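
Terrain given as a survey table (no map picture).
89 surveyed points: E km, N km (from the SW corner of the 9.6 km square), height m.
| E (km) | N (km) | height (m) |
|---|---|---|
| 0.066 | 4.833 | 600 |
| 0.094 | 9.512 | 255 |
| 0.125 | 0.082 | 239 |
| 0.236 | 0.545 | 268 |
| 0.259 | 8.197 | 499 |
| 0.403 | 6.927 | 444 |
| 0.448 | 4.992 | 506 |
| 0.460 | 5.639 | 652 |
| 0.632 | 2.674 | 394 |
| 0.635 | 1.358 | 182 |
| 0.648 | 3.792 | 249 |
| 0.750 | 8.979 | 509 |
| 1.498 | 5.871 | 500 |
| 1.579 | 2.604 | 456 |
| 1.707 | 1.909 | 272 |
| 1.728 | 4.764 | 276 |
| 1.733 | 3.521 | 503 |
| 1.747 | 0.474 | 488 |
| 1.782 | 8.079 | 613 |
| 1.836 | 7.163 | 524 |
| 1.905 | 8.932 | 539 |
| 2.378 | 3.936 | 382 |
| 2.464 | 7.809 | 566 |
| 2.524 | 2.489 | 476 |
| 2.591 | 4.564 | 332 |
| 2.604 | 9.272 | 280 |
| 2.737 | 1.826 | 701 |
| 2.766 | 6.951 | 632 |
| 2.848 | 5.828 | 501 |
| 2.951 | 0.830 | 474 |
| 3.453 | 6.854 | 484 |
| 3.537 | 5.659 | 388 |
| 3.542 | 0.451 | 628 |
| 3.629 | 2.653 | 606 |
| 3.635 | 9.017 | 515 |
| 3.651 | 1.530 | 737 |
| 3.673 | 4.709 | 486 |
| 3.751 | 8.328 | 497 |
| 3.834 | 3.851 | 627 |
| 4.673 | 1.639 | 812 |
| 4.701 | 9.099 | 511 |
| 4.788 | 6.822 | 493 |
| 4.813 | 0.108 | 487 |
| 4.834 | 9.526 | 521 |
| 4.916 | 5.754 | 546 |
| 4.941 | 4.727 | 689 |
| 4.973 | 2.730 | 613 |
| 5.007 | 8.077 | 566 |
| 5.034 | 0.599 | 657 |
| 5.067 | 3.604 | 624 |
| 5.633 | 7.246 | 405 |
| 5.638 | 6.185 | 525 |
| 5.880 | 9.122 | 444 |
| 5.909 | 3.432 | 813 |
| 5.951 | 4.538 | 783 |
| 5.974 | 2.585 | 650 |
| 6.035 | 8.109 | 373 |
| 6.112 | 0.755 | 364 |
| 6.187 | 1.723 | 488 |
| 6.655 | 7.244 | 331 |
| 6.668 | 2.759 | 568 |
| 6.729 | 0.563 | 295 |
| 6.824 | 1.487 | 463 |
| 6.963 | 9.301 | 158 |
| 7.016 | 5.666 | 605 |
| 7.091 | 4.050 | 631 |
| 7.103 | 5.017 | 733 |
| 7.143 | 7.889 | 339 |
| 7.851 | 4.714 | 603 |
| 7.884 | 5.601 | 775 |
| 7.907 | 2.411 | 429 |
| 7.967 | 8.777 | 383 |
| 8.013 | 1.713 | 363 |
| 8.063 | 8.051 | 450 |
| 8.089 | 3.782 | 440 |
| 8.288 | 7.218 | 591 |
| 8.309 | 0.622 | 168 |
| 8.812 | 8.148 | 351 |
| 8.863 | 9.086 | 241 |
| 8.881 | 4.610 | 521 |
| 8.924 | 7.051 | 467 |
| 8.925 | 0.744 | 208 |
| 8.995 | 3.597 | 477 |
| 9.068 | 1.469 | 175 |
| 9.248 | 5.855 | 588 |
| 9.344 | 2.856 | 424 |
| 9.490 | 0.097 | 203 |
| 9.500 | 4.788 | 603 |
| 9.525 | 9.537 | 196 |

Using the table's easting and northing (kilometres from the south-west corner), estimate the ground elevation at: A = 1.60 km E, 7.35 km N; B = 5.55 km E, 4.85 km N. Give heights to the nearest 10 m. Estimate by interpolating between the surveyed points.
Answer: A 490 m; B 680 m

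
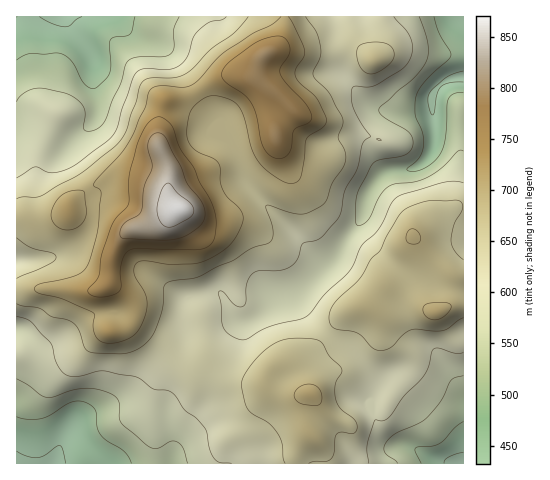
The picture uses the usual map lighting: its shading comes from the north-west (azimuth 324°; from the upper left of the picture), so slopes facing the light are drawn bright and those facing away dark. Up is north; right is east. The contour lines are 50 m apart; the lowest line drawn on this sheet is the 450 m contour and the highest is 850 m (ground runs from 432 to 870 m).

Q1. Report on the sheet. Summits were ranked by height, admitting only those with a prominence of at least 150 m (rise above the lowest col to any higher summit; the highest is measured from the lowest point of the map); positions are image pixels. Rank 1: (179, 209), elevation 870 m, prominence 438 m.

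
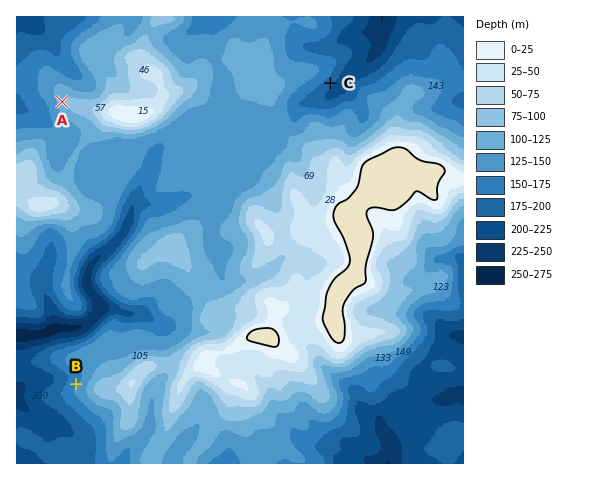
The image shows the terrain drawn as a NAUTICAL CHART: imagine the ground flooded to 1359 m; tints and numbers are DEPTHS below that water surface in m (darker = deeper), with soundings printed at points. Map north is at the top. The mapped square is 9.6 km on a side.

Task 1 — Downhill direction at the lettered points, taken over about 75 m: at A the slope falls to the W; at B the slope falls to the NW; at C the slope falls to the SE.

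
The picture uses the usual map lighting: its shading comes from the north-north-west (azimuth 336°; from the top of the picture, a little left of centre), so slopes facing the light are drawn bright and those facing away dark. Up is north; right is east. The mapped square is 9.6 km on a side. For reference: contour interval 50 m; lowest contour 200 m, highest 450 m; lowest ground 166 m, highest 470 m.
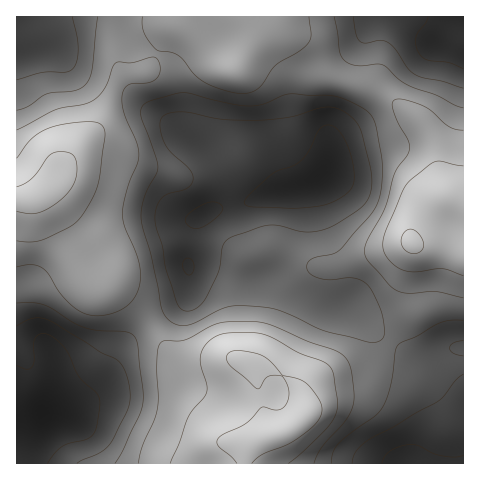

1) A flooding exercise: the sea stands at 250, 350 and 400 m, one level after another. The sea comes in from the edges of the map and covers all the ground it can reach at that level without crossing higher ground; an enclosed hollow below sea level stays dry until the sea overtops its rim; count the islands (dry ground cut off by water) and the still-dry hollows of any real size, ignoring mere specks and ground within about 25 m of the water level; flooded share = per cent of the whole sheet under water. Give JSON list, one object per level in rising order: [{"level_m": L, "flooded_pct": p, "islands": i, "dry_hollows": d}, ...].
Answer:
[{"level_m": 250, "flooded_pct": 14, "islands": 0, "dry_hollows": 1}, {"level_m": 350, "flooded_pct": 65, "islands": 0, "dry_hollows": 0}, {"level_m": 400, "flooded_pct": 84, "islands": 0, "dry_hollows": 0}]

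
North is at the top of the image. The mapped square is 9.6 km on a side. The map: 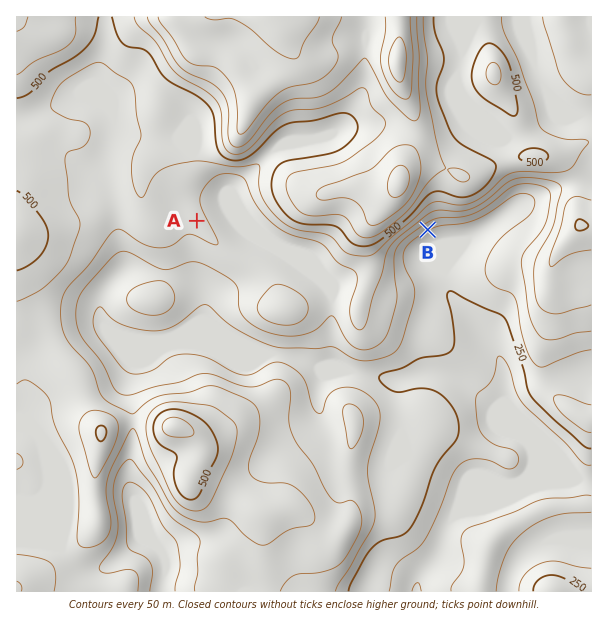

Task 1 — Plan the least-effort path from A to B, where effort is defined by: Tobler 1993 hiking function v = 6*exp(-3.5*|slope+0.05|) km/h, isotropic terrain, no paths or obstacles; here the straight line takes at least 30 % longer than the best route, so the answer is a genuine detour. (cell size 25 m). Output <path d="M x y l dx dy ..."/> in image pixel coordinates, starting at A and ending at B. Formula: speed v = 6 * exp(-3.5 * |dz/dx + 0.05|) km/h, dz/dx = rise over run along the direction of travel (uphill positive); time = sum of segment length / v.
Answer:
<path d="M197 221l57 28 57 0 30 15 33 0 6-3 18-18 27-13 3 0"/>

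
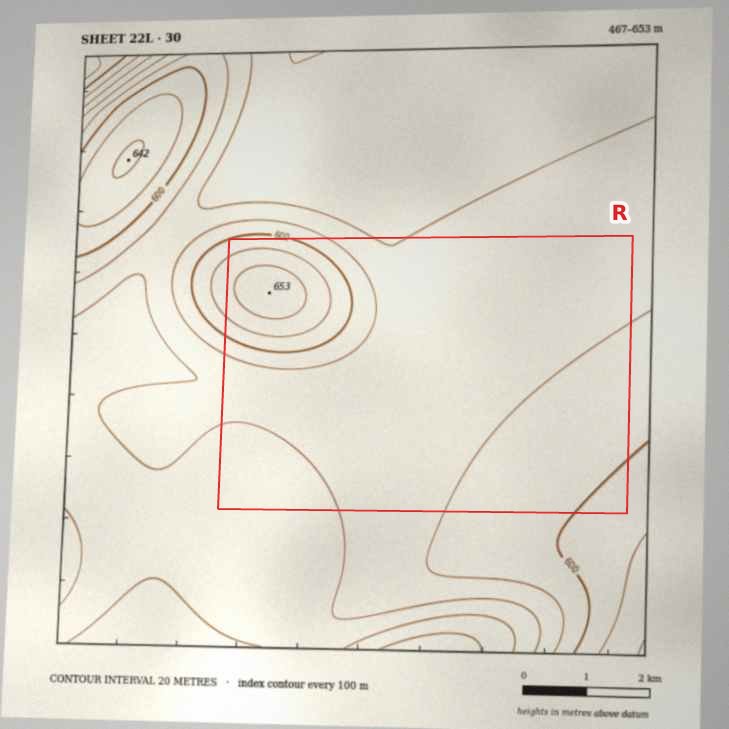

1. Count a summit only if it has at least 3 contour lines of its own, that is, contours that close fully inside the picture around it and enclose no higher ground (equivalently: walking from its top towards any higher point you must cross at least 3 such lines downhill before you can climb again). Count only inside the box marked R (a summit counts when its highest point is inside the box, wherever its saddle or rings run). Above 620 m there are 1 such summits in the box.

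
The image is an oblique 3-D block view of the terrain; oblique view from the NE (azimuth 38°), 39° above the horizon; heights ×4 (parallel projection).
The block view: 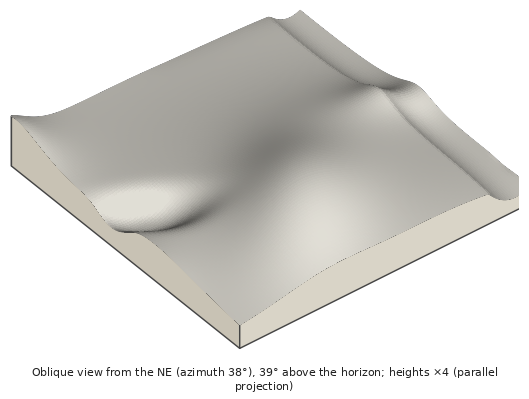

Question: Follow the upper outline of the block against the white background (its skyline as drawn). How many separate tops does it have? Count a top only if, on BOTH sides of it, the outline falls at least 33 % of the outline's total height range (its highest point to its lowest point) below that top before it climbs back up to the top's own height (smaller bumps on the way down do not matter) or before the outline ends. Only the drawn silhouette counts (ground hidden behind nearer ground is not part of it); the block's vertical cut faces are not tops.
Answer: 1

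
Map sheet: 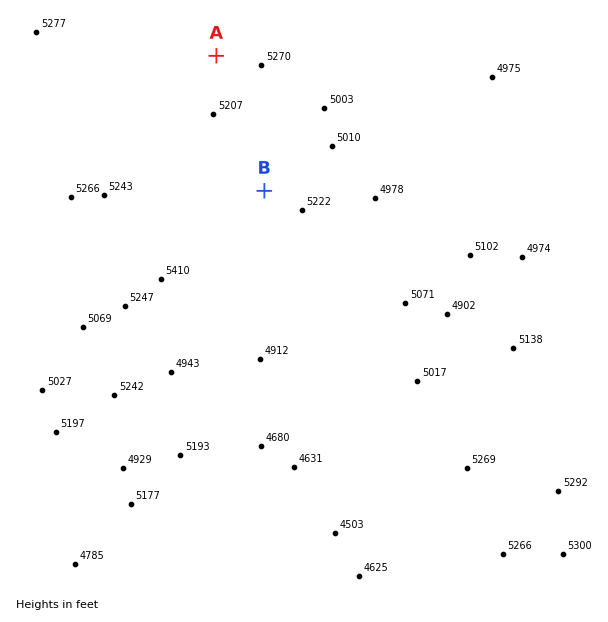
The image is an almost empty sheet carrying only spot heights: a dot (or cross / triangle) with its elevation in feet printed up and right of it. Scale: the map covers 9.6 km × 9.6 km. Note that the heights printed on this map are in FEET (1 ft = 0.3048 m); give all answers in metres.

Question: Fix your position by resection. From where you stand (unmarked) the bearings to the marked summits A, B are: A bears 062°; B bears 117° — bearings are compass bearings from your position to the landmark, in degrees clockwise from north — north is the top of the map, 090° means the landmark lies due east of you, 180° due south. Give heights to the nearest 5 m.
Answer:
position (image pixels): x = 110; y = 112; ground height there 1600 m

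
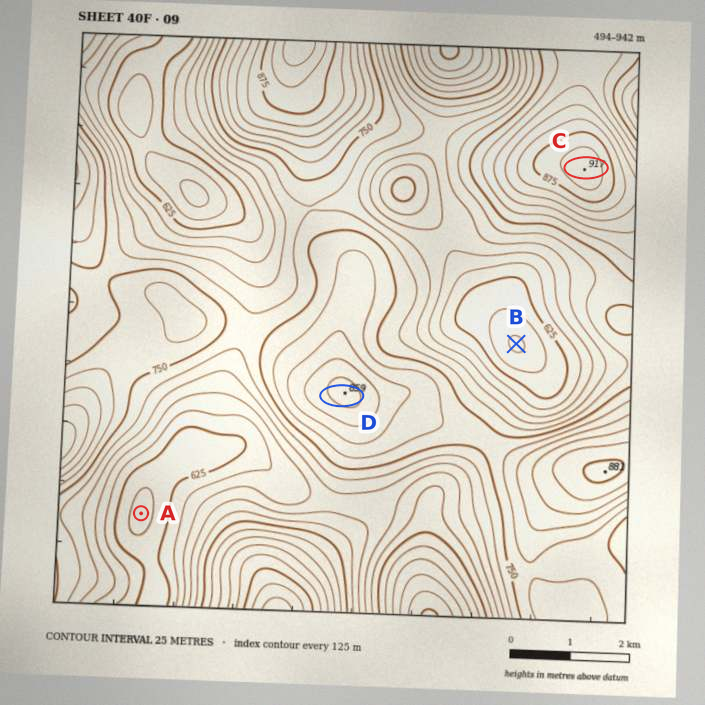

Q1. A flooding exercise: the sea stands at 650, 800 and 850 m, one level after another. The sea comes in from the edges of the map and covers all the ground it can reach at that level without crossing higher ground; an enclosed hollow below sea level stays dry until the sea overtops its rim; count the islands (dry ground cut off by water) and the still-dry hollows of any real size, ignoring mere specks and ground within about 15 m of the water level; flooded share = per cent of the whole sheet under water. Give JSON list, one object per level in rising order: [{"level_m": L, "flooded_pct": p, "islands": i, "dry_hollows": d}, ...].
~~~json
[{"level_m": 650, "flooded_pct": 15, "islands": 0, "dry_hollows": 2}, {"level_m": 800, "flooded_pct": 83, "islands": 1, "dry_hollows": 0}, {"level_m": 850, "flooded_pct": 93, "islands": 1, "dry_hollows": 0}]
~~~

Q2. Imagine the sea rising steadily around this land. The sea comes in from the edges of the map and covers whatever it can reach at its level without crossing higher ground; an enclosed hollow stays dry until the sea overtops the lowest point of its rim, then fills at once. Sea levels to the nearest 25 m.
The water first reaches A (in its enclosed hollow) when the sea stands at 625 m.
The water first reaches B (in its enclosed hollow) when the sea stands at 700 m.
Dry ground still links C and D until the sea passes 725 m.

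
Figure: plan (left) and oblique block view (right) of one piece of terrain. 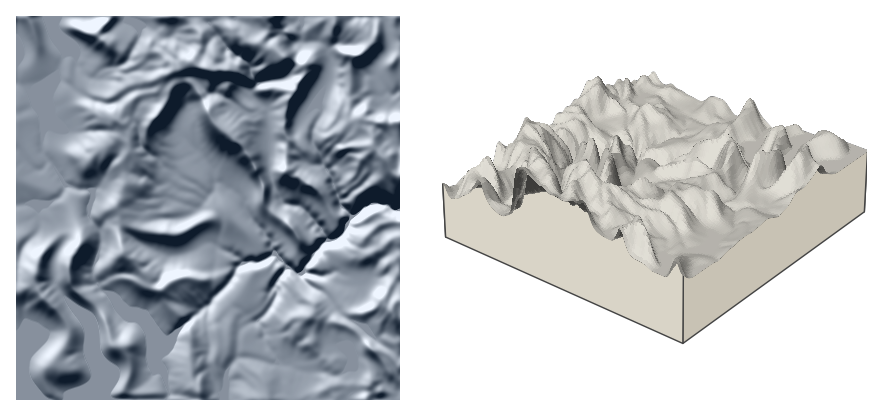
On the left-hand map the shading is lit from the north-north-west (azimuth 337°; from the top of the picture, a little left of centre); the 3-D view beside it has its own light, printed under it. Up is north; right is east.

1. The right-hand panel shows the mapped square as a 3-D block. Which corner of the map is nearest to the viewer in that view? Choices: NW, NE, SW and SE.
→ NW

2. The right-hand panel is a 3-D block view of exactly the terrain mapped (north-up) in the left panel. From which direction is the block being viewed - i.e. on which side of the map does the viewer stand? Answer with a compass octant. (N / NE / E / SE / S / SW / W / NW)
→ NW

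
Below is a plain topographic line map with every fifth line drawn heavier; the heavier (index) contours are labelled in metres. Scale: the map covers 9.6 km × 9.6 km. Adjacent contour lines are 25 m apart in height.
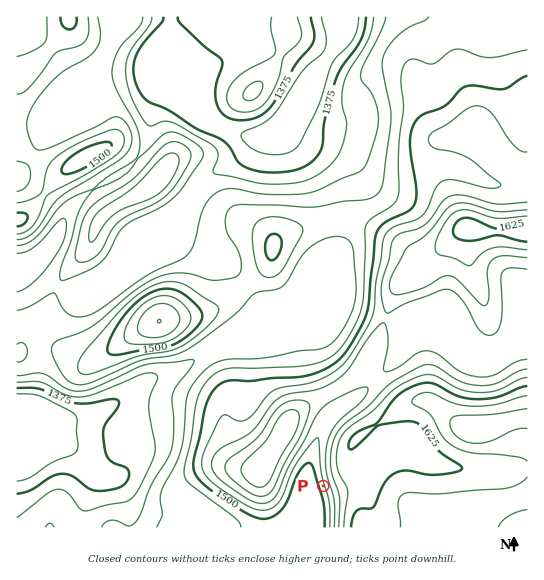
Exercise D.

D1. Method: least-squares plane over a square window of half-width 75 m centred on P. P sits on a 14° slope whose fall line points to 252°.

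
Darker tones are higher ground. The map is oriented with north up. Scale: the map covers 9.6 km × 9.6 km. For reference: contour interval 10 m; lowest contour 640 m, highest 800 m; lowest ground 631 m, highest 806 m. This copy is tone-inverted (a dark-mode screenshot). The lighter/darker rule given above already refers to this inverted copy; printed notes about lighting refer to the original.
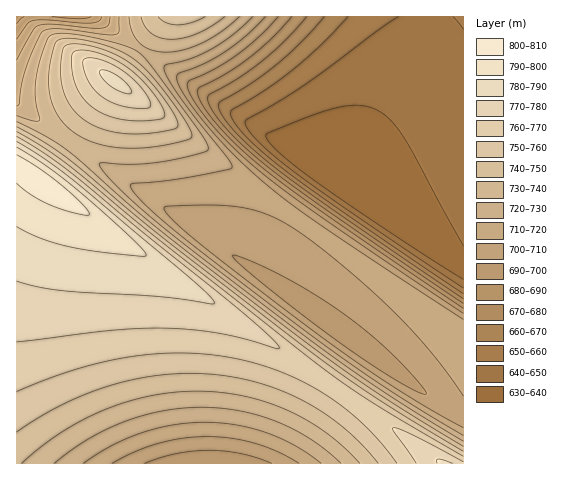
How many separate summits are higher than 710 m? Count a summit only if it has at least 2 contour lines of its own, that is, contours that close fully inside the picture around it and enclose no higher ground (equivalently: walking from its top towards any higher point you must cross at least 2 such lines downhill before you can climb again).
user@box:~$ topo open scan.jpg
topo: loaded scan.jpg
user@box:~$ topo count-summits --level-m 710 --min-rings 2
1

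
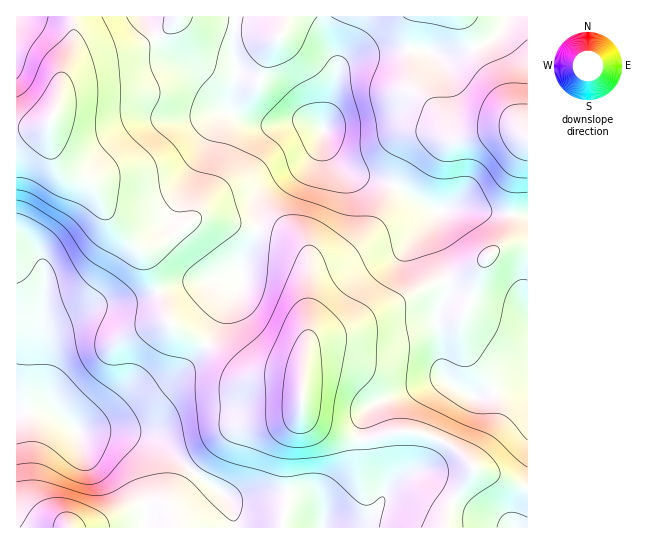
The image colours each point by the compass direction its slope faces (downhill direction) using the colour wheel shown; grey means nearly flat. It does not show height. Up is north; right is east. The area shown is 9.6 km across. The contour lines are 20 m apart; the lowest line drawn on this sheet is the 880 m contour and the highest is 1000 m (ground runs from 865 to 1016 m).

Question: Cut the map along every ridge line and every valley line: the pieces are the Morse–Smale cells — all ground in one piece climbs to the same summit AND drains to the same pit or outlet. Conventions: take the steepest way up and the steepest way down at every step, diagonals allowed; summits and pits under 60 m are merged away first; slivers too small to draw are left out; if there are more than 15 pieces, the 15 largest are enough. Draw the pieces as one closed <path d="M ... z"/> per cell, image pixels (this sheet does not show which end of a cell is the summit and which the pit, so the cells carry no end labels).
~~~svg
<path d="M323 131l-3 12-9 15-14 11-26 14-11 11-3 8 0 27-4 13-12 23 0 18-16 22-18 38 38 29 36 3 17 4 5 6 0 28 10 10 18 9 22 7 17 0 21-7 31 1 28 12 8 6 16 17 53 20 1-273-35-2-26-5-14 0-8 3-12-2-39-24-36-9-13-7-16-16z"/><path d="M207 344l-10 13-30 27-44 31-18 9-27 7-19-16-10-6-32 3-1 115 512 0-1-39-53-20-16-17-8-6-28-12-31-1-21 7-17 0-22-7-18-9-10-10 0-28-5-6-17-4-36-3z"/><path d="M145 16l-72 1 0 26-12 36-4 26-8 18 0 18 8 22 12 10 20 8 6 6 14 30 35 37 25 69 8 6 30 14 18-38 16-22 0-18 12-23 4-13 0-27 3-8 11-11 35-20 11-14 7-19-17-9-18 0-20 4-14-1-26-12-16-26-12-13-27-14-13-13z"/><path d="M73 16l-57 1 0 394 33-2 10 6 19 16 5 0 34-12 45-31 25-21 20-24-30-14-8-6-25-69-35-37-14-30-6-6-24-10-8-8-4-8-4-14 0-18 8-18 4-26 11-29z"/><path d="M527 16l-202 0 2 19 10 31-1 16-12 41 0 15 8 19 17 15 45 13 31 20 12 6 30-3 26 5 34 2z"/><path d="M323 16l-177 0-1 2 16 28 13 13 27 14 12 13 16 26 26 12 14 1 20-4 18 0 16 8 14-55 0-8-10-31z"/>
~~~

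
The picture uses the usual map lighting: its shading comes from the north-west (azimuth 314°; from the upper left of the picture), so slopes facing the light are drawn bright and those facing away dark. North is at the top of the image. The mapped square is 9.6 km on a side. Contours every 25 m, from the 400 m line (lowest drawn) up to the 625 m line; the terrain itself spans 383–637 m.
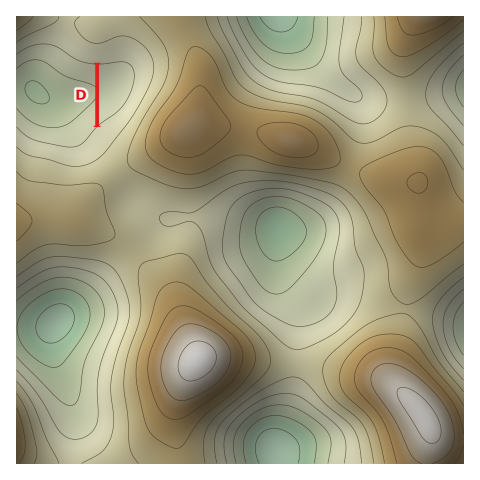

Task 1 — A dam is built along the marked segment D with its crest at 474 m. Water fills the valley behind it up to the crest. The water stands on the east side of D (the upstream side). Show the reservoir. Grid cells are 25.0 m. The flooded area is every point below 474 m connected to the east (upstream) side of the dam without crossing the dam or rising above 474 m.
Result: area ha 70.8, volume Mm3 6.78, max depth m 23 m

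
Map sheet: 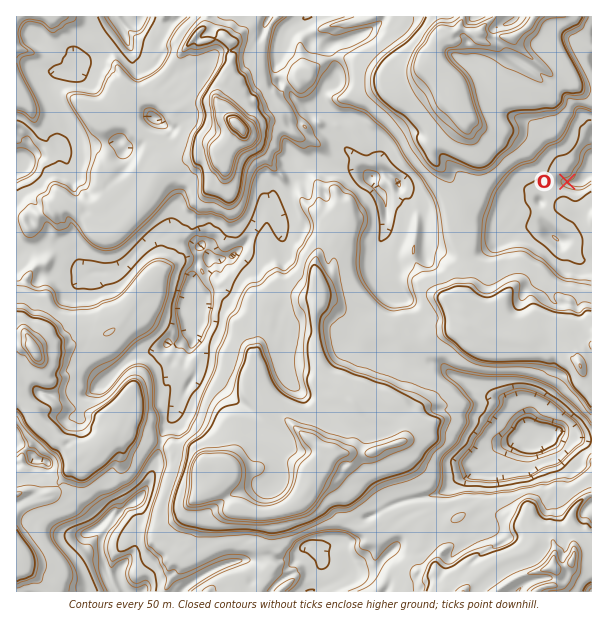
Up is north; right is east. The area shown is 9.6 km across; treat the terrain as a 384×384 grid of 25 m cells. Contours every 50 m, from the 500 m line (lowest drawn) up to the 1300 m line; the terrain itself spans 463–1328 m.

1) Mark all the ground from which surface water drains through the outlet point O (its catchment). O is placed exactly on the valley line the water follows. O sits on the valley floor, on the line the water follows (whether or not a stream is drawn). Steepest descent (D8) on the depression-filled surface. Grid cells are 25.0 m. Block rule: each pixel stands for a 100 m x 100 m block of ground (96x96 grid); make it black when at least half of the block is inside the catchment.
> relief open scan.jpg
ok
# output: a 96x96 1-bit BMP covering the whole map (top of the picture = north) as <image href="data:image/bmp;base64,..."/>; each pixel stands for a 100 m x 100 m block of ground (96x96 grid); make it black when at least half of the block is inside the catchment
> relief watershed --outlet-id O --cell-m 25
<image width="96" height="96" href="data:image/bmp;base64,Qk2+BAAAAAAAAD4AAAAoAAAAYAAAAGAAAAABAAEAAAAAAIAEAAATCwAAEwsAAAIAAAAAAAAA////AAAAAAAAAAAAAAAAAAAAAAAAAAAAAAAAAAAAAAAAAAAAAAAAAAAAAAAAAAAAAAAAAAAAAAAAAAAAAAAAAAAAAAAAAAAAAAAAAAAAAAAAAAAAAAAAAAAAAAAAAAAAAAAAAAAAAAAAAAAAAAAAAAAAAAAAAAAAAAAAAAAAAAAAAAAAAAAAAAAAAAAAAAAAAAAAAAAAAAAAAAAAAAAAAAAAAAAAAAAAAAAAAAAAAAAAAAAAAAAAAAAAAAAAAAAAAAAAAAAAAAAAAAAAAAAAAAAAAAAAAAAAAAAAAAAAAAAAAAAAAAAAAAAAAAAAAAAAAAAAAAAAAAAAAAAAAAAAAAAAAAAAAAAAAAAAAAAAAAAAAAAAAAAAAAAAAAAAAAAAAAAAAAAAAAAAAAAAAAAAAAAAAAAAAAAAAAAAAAAAAAAAAAAAAAAAAAAAAAAAAAAAAAAAAAAAAAAAAAAAAAAAAAAAAAAAAAAAAAAAAAAAAAAAAAAAAAAAAAAAAAAAAAAAAAAAAAAAAAAAAAAAAAAAAAAAAAAAAAAAAAAAAAAAAAAAAAAAAAAAAAAAAAAAAAAAAAAAAAAAAAAAAAAAAAAAAAAAAAAAAAAAAAAAAAAAAAAAAAAAAAAAAAAAAAAAAAAAAAAAAAAAAAYAAAAAAAAAAAAAAAYAAAAAAAAAAAAAAAcAAAAAAAAAAAAB/A8AAAAAAAAAAAAH//8AAAAAAAAAAAAf//8AAAAAAAAAAAAf//8AAAAAAAAAAAAf//8AAAAAAAAAAAA///8AAAAAAAAAAAA///8AAAAAAAAAAAA///8AAAAAAAAAAAAf//8AAAAAAAAAAAAf//8AAAAAAAAAAAAf//8AAAAAAAAAAAAf//8AAAAAAAAAAAAf//8AAAAAAAAAAAAf//8AAAAAAAAAAAAf//8AAAAAAAAAAAAf//8AAAAAAAAAAAAP//8AAAAAAAAAAAAP//8AAAAAAAAAAAAf//8AAAAAAAAAAAAf//8AAAAAAAAAAAAf//8AAAAAAAAAAAA///8AAAAAAAAAAAA//+AAAAAAAAAAAAA//8AAAAAAAAAAAAA//4AAAAAAAAAAAAB//4AAAAAAAAAAAAB///AAAAAAAAAAAAD///AAAAAAAAAAAAH//+AAAAAAAAAAAAP//8AAAAAAAAAAAAP//4AAAAAAAAAAAAf//wAAAAAAAAAAAAf//gAAAAAAAAAAAAP/+AAAAAAAAAAAAAH/4AAAAAAAAAAAAAD4AAAAAAAAAAAAAABwAAAAAAAAAAAAAAAgAAAAAAAAAAAAAAAgAAAAAAAAAAAAAAAAAAAAAAAAAAAAAAAAAAAAAAAAAAAAAAAAAAAAAAAAAAAAAAAAAAAAAAAAAAAAAAAAAAAAAAAAAAAAAAAAAAAAAAAAAAAAAAAAAAAAAAAAAAAAAAAAAAAAAAAAAAAAAAAAAAAAAAAAAAAAAAAAAAAAAAAAAAAAAAAAAAAAAAAAAAAAAAAAAAAAAAAAAAAAAAAAAAAAAAAAAAAAAAAAAAAAAAAAAAAAAAAAAAA="/>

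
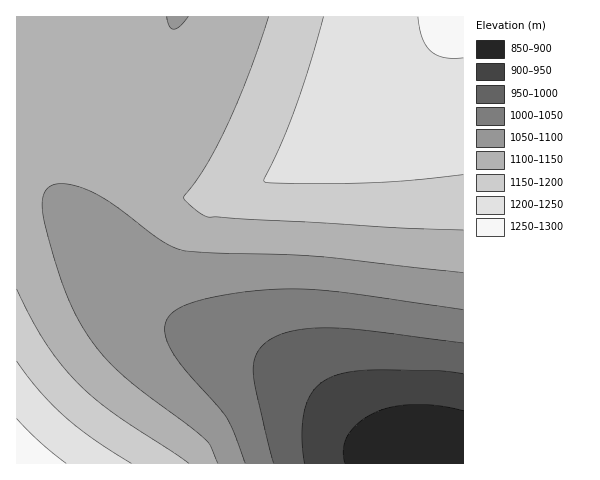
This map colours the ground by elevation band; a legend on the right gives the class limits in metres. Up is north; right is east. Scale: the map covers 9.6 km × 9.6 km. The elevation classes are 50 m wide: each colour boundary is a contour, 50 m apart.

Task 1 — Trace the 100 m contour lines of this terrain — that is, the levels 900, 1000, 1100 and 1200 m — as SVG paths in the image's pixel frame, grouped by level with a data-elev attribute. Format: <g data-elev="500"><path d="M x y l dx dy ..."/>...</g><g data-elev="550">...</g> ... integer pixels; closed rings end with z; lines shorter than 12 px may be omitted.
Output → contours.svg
<g data-elev="900"><path d="M345 463l-2-15 5-13 12-13 16-10 17-5 23-3 24 2 23 5"/></g><g data-elev="1000"><path d="M274 463l-17-70-4-22 1-9 3-9 5-7 8-6 10-6 14-3 36-3 38 3 95 12"/></g><g data-elev="1100"><path d="M218 463l-7-17-4-5-87-68-19-20-18-25-11-20-9-22-18-62-3-14 0-10 3-8 4-5 7-3 10 0 11 2 14 6 25 14 46 35 12 6 11 4 131 5 147 17"/><path d="M188 17l-8 9-6 3-5-3-2-9"/></g><g data-elev="1200"><path d="M131 463l-37-24-30-23-25-26-22-29"/><path d="M323 17l-13 46-14 43-13 34-19 41 5 2 22 0 74 0 46-3 52-5"/></g>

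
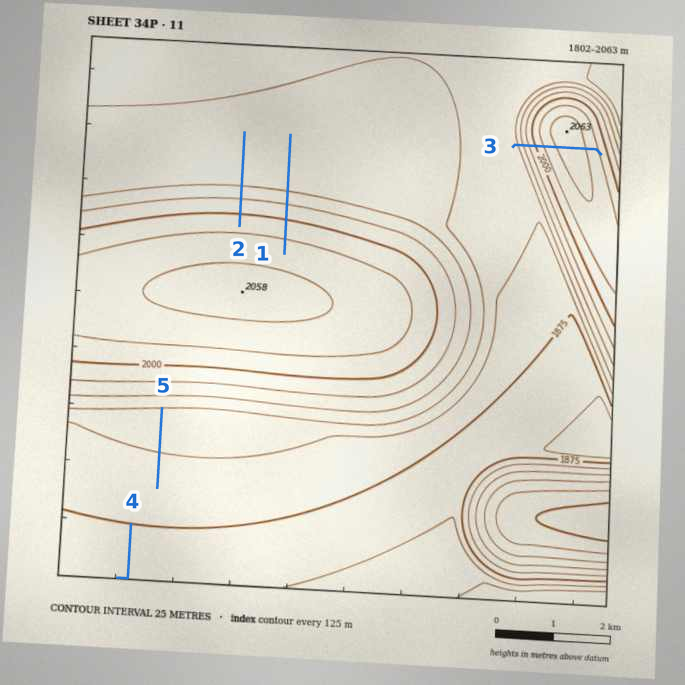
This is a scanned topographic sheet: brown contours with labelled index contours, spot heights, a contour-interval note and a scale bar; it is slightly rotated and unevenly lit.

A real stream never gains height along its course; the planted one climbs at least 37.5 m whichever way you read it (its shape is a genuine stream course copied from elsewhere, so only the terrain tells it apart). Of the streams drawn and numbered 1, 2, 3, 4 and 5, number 3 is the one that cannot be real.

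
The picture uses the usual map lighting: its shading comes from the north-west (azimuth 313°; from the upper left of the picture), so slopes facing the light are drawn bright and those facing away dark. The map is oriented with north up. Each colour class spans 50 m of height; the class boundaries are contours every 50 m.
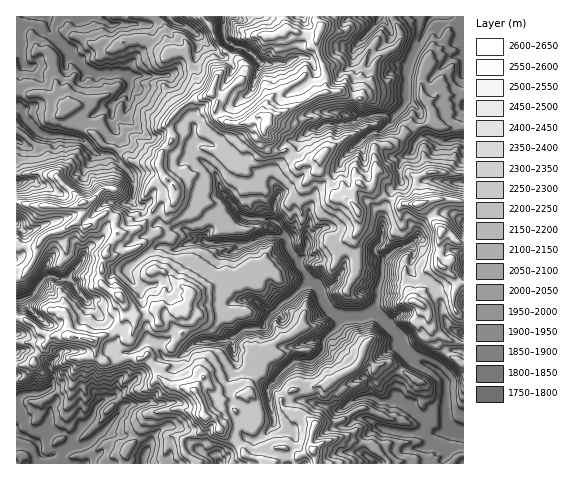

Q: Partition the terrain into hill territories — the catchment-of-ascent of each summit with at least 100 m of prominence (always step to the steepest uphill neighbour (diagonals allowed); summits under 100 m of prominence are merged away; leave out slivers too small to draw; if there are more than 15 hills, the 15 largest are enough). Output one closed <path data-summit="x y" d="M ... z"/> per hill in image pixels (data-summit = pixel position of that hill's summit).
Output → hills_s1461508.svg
<path data-summit="267 124" d="M463 16l-446 0-1 124 12 7 11-14 11 3 17 0 15 4 16 15 14 1 21 23 2 8-2 10 1 6 6 3 6 8 12 9-5 5-3 7 11 12 17 2 9-5 14-3 29 1 10 3-7 7 0 10-3 10 1 18 9 10-10 3-3 4 0 22 6 8 0 11 5 15 18 11 13 12-1 10 3 10 17-5 20 0 27 9 12-4 9 12 11 0 12 8-13 11-2 7 1 10 11 10 87 0 1-111-12-3-5 1-13 17-22-10-11-11-2-11-26-24 5-15-1-6-16 0-24-10-8 7-9 3-5-7 5-13-2-12-3-1-13 0 6-13-2-6-9-3-10 4-6-13-7-6 1-20 3-5 0-4-6-12 0-7 25-22 5-14 7-7 9-1 7-5 28-2 7-4 17-4 18 1 8-9 3-6 8 5 6 6 7 25 13 5 23-1z"/><path data-summit="83 202" d="M41 133l-3 0-10 14-12-6 0 209 17 1 16 14 10-10-16-15-7 0 6-3 3-14-22-23 12-8 11-16 23 2 5 6 4 8 40 43 0 5-5 7 4 6 15-1 14-10 6 0 5 4 8 12 13 0 18-15 10-3 12 2 12-4-3-9 1-7-2-11 4-8 10-4-9-9-1-18 3-10 0-10 7-7-10-3-29-1-14 3-9 5-9 0-10-3-9-11 3-7 5-5-12-9-6-8-6-3-1-6 2-10-2-8-21-23-16-2-16-16-30-2z"/><path data-summit="358 211" d="M406 100l-17 24-8 8-10 1-17 14-10 10-11 19-17 14-7 20 1 13-4 9 2 13-5 12 12 1 4 4 1 9-5 13 5 7 9-3 8-7 24 10 17 0 4-17 0-16-8-8 7-9 1-24 4-11 6-14 9-9 0-22 12-9 4-12 10-4-7-25-6-6z"/><path data-summit="204 417" d="M232 337l-14 5-12-2-10 3-18 15-13 0-8-12-5-4-6 0-15 10-3 19-10 11-2 11-3 4 9 10-17 23 11 5 20 1 8 8 3 6 11-19 7-4 11 0 9 5 4 9 6 7 9 6 12 2 4 8 15-27 7-4-2-8-9-13 0-6 4-3-5-11 0-11 7-13z"/><path data-summit="91 341" d="M54 276l-8 0-12 17-11 6 7 10 15 14-3 14-6 3 7 0 16 14-9 10 3 8 0 9-3 7 6 5 1 7-7 10-1 11-9 19 12-8 12 0 9 6 19-20 3-11 7-6 10-3 4-5 2-11 10-11 2-8 0-11-13 1-4-4 5-14-40-43-4-8-5-6-12 0z"/><path data-summit="313 451" d="M308 401l-20 0-17 5 3 19-6 7-11 8-11-2-3-4-6 1-17 28 155 0-10-9-1-10 2-7 12-11-11-8-11 0-9-12-12 4z"/><path data-summit="418 203" d="M430 136l-7 0-4 2-6 14-13 12 1 19-9 9-5 10-5 15-1 24-7 9 9 9 12-10 9-2 13-8 3-11 12-12 19-3 13 9 0-82-24 1z"/><path data-summit="413 301" d="M411 244l-16 5-13 10 0 15-9 38 26 24 2 11 11 11 23 10 12-17 17 0 0-17-12-5-6-7-4-18-7-11 1-8-9-5-7 1-7-8-1-13 2-11z"/><path data-summit="322 154" d="M383 114l-23 4-7 4-13 2-15 0-7 5-9 1-7 7-5 14-25 22 0 7 6 12 0 4-3 5-1 20 7 6 6 13 10-4 9 2 4-15-1-13 7-20 17-14 11-19 10-10 17-14 10-1 9-9 4-7z"/><path data-summit="441 231" d="M451 213l-12 0-11 5-8 10-3 10-5 5 2 6-2 22 6 9 9 0 9 5-1 8 7 11 2 8 5-4 15-6 0-79z"/>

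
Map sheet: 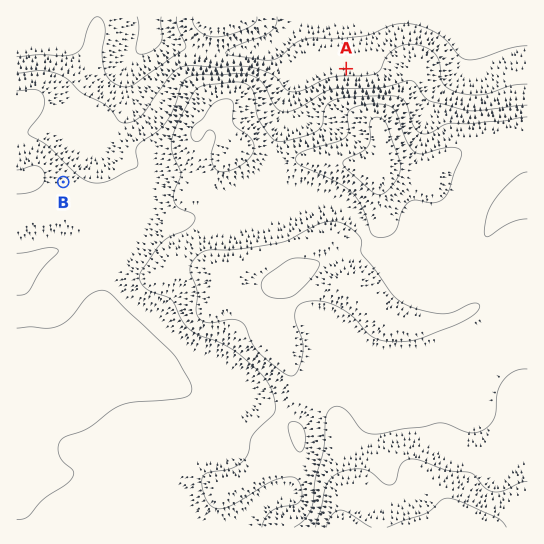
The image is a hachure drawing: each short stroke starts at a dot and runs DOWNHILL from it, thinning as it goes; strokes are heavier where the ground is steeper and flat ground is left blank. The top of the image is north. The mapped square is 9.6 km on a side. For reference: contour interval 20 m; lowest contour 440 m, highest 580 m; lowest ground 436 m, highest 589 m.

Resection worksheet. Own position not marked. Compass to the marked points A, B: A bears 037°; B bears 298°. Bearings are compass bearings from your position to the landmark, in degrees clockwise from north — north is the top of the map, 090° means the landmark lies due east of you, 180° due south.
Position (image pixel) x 204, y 257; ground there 545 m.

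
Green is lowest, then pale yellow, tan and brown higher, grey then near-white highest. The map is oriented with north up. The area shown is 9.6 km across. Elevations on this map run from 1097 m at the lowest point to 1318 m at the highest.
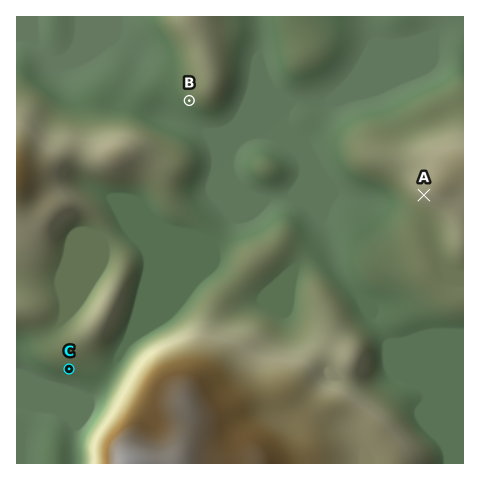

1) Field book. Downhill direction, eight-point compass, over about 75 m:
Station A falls SW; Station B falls SW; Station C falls S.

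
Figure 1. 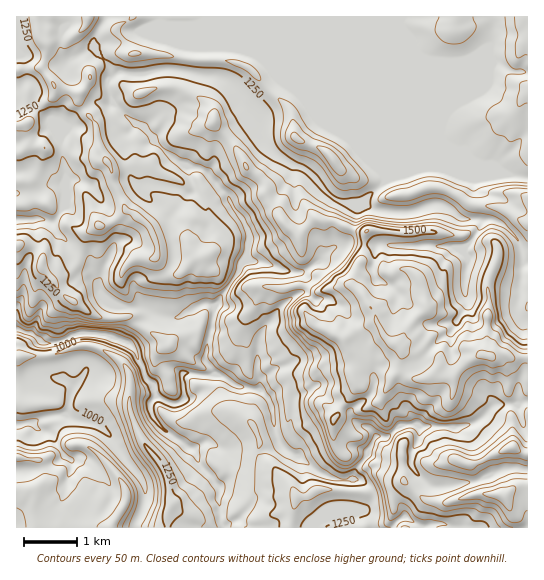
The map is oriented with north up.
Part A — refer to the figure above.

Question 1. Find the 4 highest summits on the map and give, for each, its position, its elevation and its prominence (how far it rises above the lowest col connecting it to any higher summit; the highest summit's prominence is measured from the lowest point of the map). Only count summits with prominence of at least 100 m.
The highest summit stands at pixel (513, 447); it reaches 1740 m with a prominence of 854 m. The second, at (503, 495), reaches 1736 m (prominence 151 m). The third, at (485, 355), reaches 1712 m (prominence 182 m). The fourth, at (333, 159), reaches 1443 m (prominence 187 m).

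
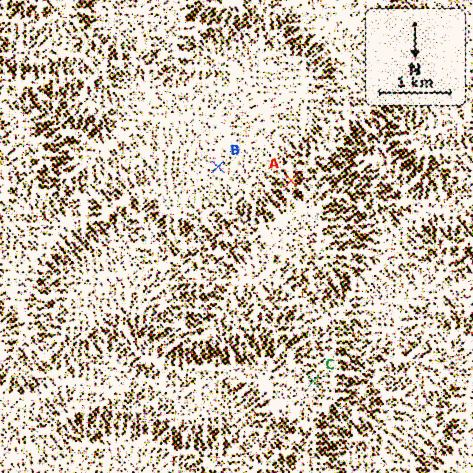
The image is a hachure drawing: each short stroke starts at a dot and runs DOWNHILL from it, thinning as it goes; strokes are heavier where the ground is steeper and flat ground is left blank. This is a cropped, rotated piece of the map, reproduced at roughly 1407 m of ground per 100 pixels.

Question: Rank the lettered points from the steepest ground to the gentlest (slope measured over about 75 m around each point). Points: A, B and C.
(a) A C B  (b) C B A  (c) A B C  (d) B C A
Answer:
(a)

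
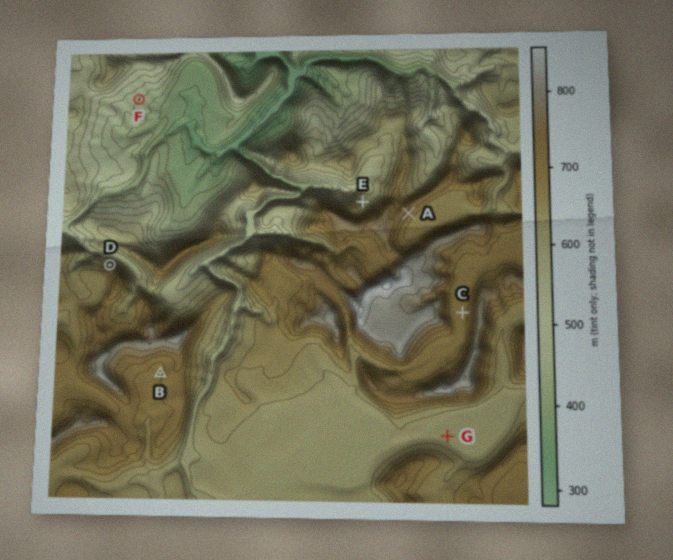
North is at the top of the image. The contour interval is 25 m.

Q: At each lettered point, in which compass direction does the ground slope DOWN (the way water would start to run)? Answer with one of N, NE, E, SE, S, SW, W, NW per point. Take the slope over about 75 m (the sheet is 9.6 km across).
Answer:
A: SE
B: W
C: W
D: N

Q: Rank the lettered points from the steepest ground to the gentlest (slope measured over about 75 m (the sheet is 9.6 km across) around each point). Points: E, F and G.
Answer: E F G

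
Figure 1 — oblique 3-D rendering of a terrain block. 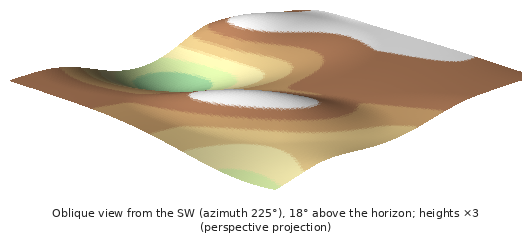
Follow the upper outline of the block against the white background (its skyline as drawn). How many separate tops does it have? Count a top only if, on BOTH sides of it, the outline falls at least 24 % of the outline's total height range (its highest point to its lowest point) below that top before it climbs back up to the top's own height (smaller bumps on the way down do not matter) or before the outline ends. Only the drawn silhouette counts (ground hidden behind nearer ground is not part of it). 1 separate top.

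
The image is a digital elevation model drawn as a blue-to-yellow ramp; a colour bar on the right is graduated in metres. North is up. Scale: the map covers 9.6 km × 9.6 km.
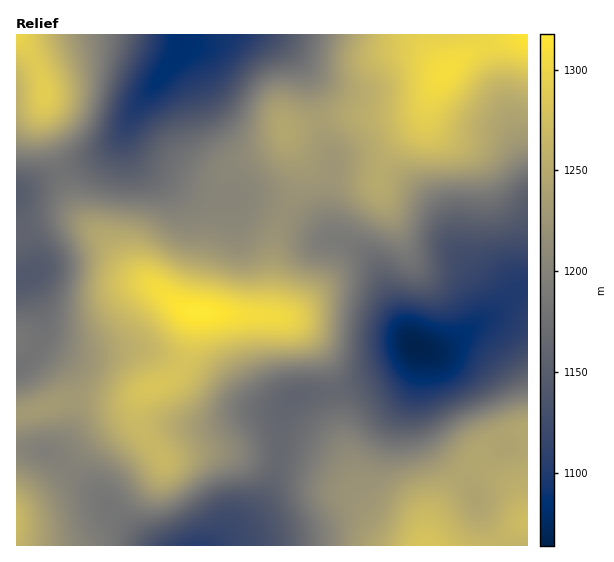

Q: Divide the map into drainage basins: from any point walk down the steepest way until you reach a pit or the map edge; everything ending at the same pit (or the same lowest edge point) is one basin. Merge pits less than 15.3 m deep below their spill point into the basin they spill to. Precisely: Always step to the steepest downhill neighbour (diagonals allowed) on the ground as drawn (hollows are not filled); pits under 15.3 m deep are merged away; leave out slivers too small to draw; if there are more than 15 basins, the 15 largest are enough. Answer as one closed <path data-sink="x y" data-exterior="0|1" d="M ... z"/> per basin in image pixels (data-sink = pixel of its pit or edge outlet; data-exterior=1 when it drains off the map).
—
<path data-sink="415 347" data-exterior="0" d="M527 34l-90 0 0 13 11 22-13 18-7 13-9 9-18 5-66 3-49 12 2 11 11 25 0 15-22 51-4 14-2 56-3 12-2 2-28 0-43-2-7 38-8 18-13 12-37 18-61 0-31 11-21 4-1 94 37-25 37-40 33-21 9-9 9-18-4 12 2 16 6 13 20 23 42-8 83 4 24 8 23 14 38 37 38 19 9 13 105 0z"/><path data-sink="182 44" data-exterior="0" d="M435 34l-419 1 13 17 12 24 4 16-2 19 2 21 24 65 12 22 31 29 8 12 15 15 23 14 21 17 18 7 69 2 3-4 2-10 2-56 4-14 22-51-2-20-12-31 50-12 66-3 18-5 9-9 7-13 13-18-9-18z"/><path data-sink="197 545" data-exterior="1" d="M139 397l-7 16-9 9-33 21-37 40-37 26 1 37 404-1-2-6-6-6-38-19-38-37-30-16-26-7-40 0-18-3-26 2-28 6-7-1-19-26-4-9-2-16z"/><path data-sink="27 276" data-exterior="0" d="M17 35l-1 305 22 14 19 18 8 13 2 12-2 4 61 0 41-20 13-12 8-18 5-34 3-5-17-6-21-17-23-14-15-15-8-12-35-35-10-22-22-59-2-15 2-25-4-16-12-24z"/>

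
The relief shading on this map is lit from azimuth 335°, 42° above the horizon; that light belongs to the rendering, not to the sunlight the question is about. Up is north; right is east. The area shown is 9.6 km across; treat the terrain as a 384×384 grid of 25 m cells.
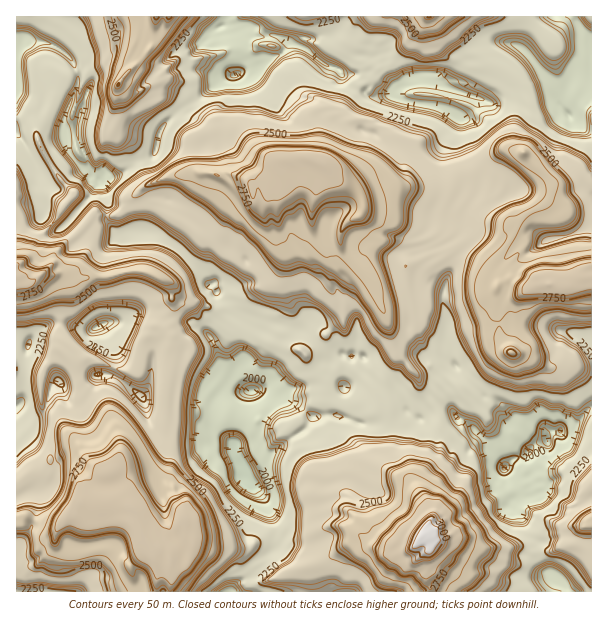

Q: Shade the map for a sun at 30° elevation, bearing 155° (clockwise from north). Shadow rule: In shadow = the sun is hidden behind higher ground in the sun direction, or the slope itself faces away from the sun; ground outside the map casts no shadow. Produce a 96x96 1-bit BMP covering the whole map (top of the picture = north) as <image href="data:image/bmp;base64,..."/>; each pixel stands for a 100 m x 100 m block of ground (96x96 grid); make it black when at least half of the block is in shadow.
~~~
<image width="96" height="96" href="data:image/bmp;base64,Qk2+BAAAAAAAAD4AAAAoAAAAYAAAAGAAAAABAAEAAAAAAIAEAAATCwAAEwsAAAIAAAAAAAAA////AAAAAAAAAAAAAAAAAAAAAAAAAAAAAAAAAAAAAAAAAAAAAGAAAAAAAAAAAAAAAHAAAAAAAAAAAAAAAHwAAAAAAAAAAAAAAH4AAAAAAAAAAAAAAD4AAAAAAAAgAAAAAA8ACEAAAMAgAAAAAAYEGMABIMAAAAAAAAMEHOAA4EAEAAAAAAMADmAAwAAEAAAAAHMOD3JhfEwGAAAAAfMOB/hA/G7fAABAA/sE8/wA/v//AADgDzgD//iAD/ffgABwDdgD/vOAB/4fgAB6F9AAHv9gB/wfwAA1D4AABH7AAfwPwAAPCAYAADiAAOwP4AAewAYAAgIwQA4H4AAVgAcAA4YwYE+D8ADBABeAB/hgAGfjPgHAABv4A/CABHrwHwGAABv/AeIABPz4D4AAAAn/uP4AAfx4A8AAAAAP//wAAPwbAIAAAAAD//AAAH4b8AAAAGAAfAAAAAYL+AAAAHAAAAAAAAYD/CAAAH4AAAAAAAOFHkYAAD8AAAAAAAAGD8YAAD8AAAAAAAAHj4YAA4AAAAAAAAAHhwIAA4MAAAAAAAABh4AAAAAAAAAAAAAwDwAAAAAAAAAAAAAwBgAAAAAAAAAAAAAwAAAAAAAAAAAAAAA4AcAAAAAAAAAAAAA4B+AAAAAAAAAAAAAYHGAAAAAAAAAAYAQcODAAAAAAAAAAYBgMIDAAAAAAAAAAADgMDzgIAAAAAAAAAAAMB7gAAAAAAAAAAAAAABgAAAAAAAAAAAAAABwAAAAAAAAAAAAAAAAAAAAAAAAAAAAAAAAAAAAAAAAAAAAAAAACQAAAAAAAAAAAAAAAAAAAAAAAMAAAAAAAAAAAAACwOAAAAAAAAAAAAAAwOAA4AwDAAAAAAAAwHAA8D/+AAAAAAAAwH/i8f/8gAAAAAAA4D//A8/7gAAAAAAAYB/+e4f/AAAAAAAAcA/7/Af+AAAAAAAAeA///gf4AAAAAAAAPAP//wCAAAAAAAAAHAA494AAAAAAEAAADAAAe8AAAAAACAAABgAAOcYAAAAAAAAABwAAGP4AAAAAAAAAB+AAHH4AAAAAAAAAB/AADn8AAAAAAAAAA/gAD/+AAAAAAAAAAHAAA3/YAAAAAAAAAAAAA5/+ABAAAAAAAAAAAA//ADwAAAYAAACAAAD//zwAAAgAAAEAAgA///4AGDAPAAIYAAA///cA8eAP4ATwAAAf////78AH9gngABAPwH///4AB//f8ABAHwB//+AHgf/z8AFAD+B//4APD//n8APAA/A//gB+H//HwAPgAfg/+Afx//8AGA3gAH//4A/f4P4AHAXgAD//+D5/gHgADAXgAB//+/B4APAADACwAB/4P8AHgAAADAD4AB/4DwAAAAAABAB8AA/8APAAAAAABAB8AgH+AeAAAAAABAB6AAAPAQAAAAAABAB4BAAHhgAAAAAADhBYBHAH+AAAAAEAD+AMAHgA8AAAAAYAB8AMACAPYAAAAAQAAgAEAAAOAAAAAAAAAAAAAAAAAAAAAAAAAAAAAAAAAAAAAAAEAAAAAAAAAAAAAAAAA="/>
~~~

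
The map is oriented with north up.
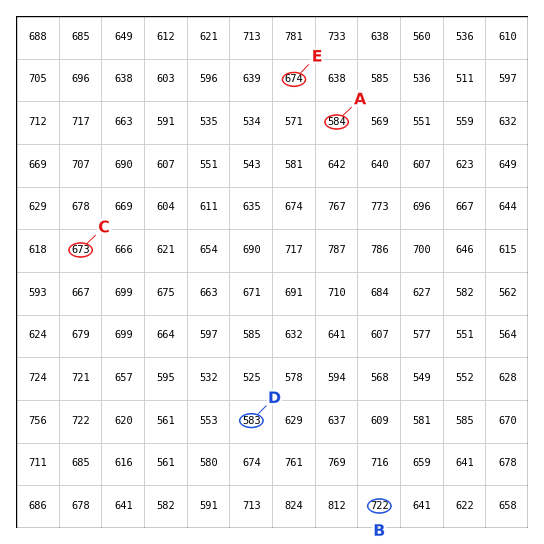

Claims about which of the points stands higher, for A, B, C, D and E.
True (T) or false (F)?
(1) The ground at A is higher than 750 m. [F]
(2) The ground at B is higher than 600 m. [T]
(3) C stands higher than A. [T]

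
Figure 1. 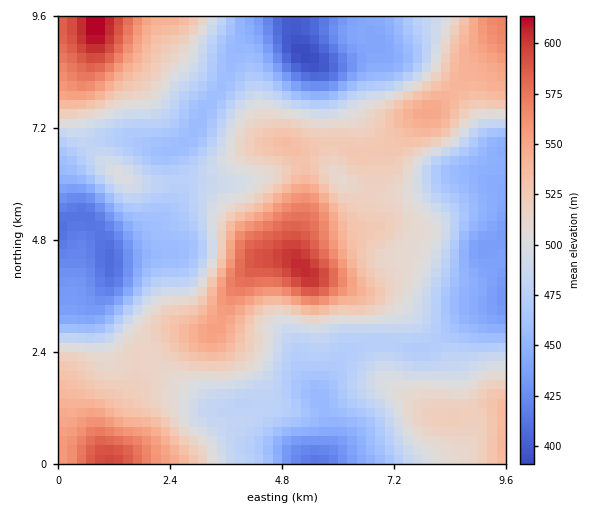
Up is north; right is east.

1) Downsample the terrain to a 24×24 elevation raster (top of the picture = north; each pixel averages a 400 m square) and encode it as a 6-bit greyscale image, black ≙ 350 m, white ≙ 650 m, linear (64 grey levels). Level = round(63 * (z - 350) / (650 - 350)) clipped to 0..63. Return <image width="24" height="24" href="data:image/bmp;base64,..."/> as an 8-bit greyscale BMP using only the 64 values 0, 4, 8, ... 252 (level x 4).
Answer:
<image width="24" height="24" href="data:image/bmp;base64,Qk12BgAAAAAAADYEAAAoAAAAGAAAABgAAAABAAgAAAAAAEACAAATCwAAEwsAAAABAAAAAAAAAAAAAAEBAQACAgIAAwMDAAQEBAAFBQUABgYGAAcHBwAICAgACQkJAAoKCgALCwsADAwMAA0NDQAODg4ADw8PABAQEAAREREAEhISABMTEwAUFBQAFRUVABYWFgAXFxcAGBgYABkZGQAaGhoAGxsbABwcHAAdHR0AHh4eAB8fHwAgICAAISEhACIiIgAjIyMAJCQkACUlJQAmJiYAJycnACgoKAApKSkAKioqACsrKwAsLCwALS0tAC4uLgAvLy8AMDAwADExMQAyMjIAMzMzADQ0NAA1NTUANjY2ADc3NwA4ODgAOTk5ADo6OgA7OzsAPDw8AD09PQA+Pj4APz8/AEBAQABBQUEAQkJCAENDQwBEREQARUVFAEZGRgBHR0cASEhIAElJSQBKSkoAS0tLAExMTABNTU0ATk5OAE9PTwBQUFAAUVFRAFJSUgBTU1MAVFRUAFVVVQBWVlYAV1dXAFhYWABZWVkAWlpaAFtbWwBcXFwAXV1dAF5eXgBfX18AYGBgAGFhYQBiYmIAY2NjAGRkZABlZWUAZmZmAGdnZwBoaGgAaWlpAGpqagBra2sAbGxsAG1tbQBubm4Ab29vAHBwcABxcXEAcnJyAHNzcwB0dHQAdXV1AHZ2dgB3d3cAeHh4AHl5eQB6enoAe3t7AHx8fAB9fX0Afn5+AH9/fwCAgIAAgYGBAIKCggCDg4MAhISEAIWFhQCGhoYAh4eHAIiIiACJiYkAioqKAIuLiwCMjIwAjY2NAI6OjgCPj48AkJCQAJGRkQCSkpIAk5OTAJSUlACVlZUAlpaWAJeXlwCYmJgAmZmZAJqamgCbm5sAnJycAJ2dnQCenp4An5+fAKCgoAChoaEAoqKiAKOjowCkpKQApaWlAKampgCnp6cAqKioAKmpqQCqqqoAq6urAKysrACtra0Arq6uAK+vrwCwsLAAsbGxALKysgCzs7MAtLS0ALW1tQC2trYAt7e3ALi4uAC5ubkAurq6ALu7uwC8vLwAvb29AL6+vgC/v78AwMDAAMHBwQDCwsIAw8PDAMTExADFxcUAxsbGAMfHxwDIyMgAycnJAMrKygDLy8sAzMzMAM3NzQDOzs4Az8/PANDQ0ADR0dEA0tLSANPT0wDU1NQA1dXVANbW1gDX19cA2NjYANnZ2QDa2toA29vbANzc3ADd3d0A3t7eAN/f3wDg4OAA4eHhAOLi4gDj4+MA5OTkAOXl5QDm5uYA5+fnAOjo6ADp6ekA6urqAOvr6wDs7OwA7e3tAO7u7gDv7+8A8PDwAPHx8QDy8vIA8/PzAPT09AD19fUA9vb2APf39wD4+PgA+fn5APr6+gD7+/sA/Pz8AP39/QD+/v4A////ALDAzMi8rKCQfGxoWEA4PERUYHB8hIiMmKy4wLiwpJCAeGxoXFBMSExYaHiEjIyMmKisrKCclIR0cGxsaGRcWFhgcICMkJCQmKCgmJSQiIB4cGxsbGRYWGRweISIjIiQmJiUjIyMiISAgHx4cGRcYGh0fHx8fHyEiJCMiIiMjJCUlJCEdGhoZGhsdHBsbHB0eHh0eISMkJikqJyMfGxsbGhoaGhoaGRgYFRUXHSEkJykrKCQgHyAfHh4eHRwZFhUTEhERFh0hIyUqKyglJyopJiUjIB0ZFRMSEREOERgcHSApLy4uMDMxKyckIR8aFhQSEA8NDxUXGBskLzIzNTUxKiUiIiAcFhMSDw8NDxQWFxkhLTIzNDMuKCQjIiEeFxISDQ4OEhYXGBohKi4wMjEsJyUkIiEfGRQSDg0RFhgYGRsgJCcsLy8qJSQkIiAdGRYTERIXHBwaGhweHyEmKismIyMjIR4aFxUUFhgdHx0aGhsdHyAiJSYjIyQkIh0YFhUUGBsdGxkXFxodISQlJiYkJCUlJCAcGBYUHBwbGRgYFxcbISQmJiUkJCQlJiclHxkWIiEfHRwbGRcZHyIjIiAgISIlKCkpJB8eKSglIiEfGxgXGx4dGhgYGx4hJCgpJyUmLS4rJyUiHhsXGBoYEg4PExcYGyEmKCgpLzIxKyckIR0YFhcTDAkLEBMUFhsiKCkqMTU1LykmIx8ZFhUPCgoOEhMTFhogJyotMjY2MSsoJyMcFhMOCgsPEhMUFxsfJSsuA=="/>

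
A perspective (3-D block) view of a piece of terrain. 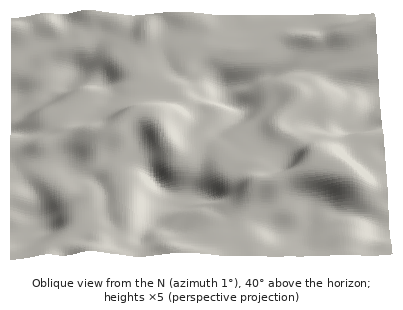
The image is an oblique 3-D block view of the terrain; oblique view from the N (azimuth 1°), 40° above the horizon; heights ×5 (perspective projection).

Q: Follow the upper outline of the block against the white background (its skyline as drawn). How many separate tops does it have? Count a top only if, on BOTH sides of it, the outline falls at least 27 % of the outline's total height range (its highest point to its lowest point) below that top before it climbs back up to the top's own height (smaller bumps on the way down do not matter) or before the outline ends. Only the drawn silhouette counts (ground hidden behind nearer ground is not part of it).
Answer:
1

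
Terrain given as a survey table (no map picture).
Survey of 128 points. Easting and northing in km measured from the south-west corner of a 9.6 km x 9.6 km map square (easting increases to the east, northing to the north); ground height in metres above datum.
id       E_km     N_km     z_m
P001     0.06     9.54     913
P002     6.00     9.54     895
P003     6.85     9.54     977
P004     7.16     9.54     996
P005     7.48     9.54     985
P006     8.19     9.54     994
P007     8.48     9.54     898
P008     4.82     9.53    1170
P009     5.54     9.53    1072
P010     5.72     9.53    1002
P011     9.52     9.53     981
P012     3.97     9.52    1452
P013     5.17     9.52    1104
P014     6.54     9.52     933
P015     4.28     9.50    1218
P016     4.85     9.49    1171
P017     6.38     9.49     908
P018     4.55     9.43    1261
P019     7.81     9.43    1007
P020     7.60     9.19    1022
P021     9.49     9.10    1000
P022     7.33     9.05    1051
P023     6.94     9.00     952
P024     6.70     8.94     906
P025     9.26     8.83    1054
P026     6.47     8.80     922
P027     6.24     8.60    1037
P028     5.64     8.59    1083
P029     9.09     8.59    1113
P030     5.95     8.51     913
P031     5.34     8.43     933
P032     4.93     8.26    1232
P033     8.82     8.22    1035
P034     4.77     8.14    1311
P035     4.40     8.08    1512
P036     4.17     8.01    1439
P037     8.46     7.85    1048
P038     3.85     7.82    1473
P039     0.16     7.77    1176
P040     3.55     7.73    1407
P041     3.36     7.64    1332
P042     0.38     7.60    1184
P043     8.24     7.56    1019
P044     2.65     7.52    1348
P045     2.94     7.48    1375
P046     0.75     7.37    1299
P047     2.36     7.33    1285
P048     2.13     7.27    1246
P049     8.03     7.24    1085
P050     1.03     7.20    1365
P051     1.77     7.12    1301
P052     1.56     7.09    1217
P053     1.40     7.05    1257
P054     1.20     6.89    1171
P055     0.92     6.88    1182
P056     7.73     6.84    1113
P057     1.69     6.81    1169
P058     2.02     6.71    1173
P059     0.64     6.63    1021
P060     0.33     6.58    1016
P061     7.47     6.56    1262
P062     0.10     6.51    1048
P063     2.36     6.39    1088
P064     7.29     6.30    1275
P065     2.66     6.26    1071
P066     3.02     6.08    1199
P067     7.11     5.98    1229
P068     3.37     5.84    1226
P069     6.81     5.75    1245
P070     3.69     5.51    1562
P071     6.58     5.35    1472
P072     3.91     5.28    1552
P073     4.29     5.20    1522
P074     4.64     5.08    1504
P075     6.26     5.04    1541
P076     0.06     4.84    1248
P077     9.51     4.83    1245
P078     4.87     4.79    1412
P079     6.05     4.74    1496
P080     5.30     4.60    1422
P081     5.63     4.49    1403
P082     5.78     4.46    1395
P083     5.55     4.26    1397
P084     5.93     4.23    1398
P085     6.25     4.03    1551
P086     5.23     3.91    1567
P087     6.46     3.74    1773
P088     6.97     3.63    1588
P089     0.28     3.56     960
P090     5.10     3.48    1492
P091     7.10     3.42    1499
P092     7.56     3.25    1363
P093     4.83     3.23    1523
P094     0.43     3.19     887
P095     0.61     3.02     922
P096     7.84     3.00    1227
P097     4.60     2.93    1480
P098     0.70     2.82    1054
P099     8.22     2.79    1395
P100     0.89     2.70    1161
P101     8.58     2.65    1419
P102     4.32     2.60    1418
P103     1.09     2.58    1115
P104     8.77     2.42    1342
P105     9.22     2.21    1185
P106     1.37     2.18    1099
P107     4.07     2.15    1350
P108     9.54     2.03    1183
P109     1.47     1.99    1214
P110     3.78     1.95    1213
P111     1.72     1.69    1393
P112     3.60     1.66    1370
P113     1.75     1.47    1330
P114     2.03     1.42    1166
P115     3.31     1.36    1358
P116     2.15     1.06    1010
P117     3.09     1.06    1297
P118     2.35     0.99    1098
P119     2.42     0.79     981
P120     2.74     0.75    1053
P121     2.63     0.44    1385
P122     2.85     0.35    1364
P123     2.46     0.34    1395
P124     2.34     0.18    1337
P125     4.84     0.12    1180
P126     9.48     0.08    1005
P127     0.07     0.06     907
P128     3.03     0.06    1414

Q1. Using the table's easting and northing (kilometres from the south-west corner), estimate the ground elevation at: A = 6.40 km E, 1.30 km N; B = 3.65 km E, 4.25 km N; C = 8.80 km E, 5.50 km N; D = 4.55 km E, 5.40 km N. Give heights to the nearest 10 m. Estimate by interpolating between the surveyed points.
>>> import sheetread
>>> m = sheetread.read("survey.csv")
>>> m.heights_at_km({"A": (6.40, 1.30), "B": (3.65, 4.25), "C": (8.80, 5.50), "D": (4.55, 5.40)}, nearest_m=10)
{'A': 1310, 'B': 1310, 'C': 1200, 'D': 1570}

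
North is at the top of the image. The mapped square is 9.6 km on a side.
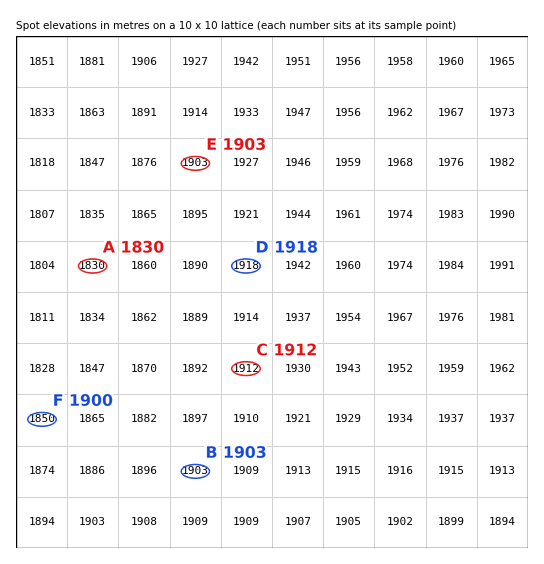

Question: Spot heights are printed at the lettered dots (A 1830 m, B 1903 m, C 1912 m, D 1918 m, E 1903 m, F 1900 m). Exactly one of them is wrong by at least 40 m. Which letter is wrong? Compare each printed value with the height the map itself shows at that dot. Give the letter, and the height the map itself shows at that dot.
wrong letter F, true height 1850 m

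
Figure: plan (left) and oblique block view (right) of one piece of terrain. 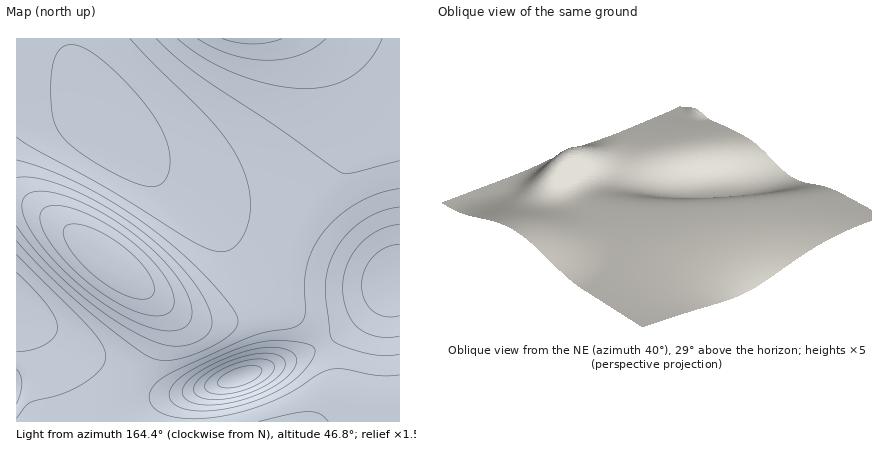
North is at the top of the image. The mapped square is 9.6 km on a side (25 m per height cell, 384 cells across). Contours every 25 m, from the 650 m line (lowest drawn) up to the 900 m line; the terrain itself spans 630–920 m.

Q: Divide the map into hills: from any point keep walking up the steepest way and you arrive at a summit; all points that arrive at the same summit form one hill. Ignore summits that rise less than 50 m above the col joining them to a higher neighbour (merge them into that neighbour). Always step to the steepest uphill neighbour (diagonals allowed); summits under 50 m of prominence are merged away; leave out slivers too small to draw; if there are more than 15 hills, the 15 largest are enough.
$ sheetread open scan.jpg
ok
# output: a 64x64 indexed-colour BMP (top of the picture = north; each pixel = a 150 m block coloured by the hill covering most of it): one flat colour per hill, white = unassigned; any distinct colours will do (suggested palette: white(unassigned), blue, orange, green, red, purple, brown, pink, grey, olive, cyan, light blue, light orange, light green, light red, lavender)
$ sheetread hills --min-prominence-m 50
<image width="64" height="64" href="data:image/bmp;base64,Qk12CAAAAAAAAHYAAAAoAAAAQAAAAEAAAAABAAQAAAAAAAAIAAATCwAAEwsAABAAAAAAAAAA////ALR3HwAOf/8ALKAsACgn1gC9Z5QAS1aMAMJ34wB/f38AIr28AM++FwDox64AeLv/AIrfmACWmP8A1bDFADMzMzMzMzMzMRERERERERERERERERERERESIiIiIiIiMzMzMzMzMzMxEREREREREREREREREREREREiIiIiIiIzMzMzMzMzMzERERERERERERERERERERERESIiIiIiIjMzMzMzMzMzMxEREREREREREREREREREREREiIiIiIiMzMzMzMzMzMzERERERERERERERERERERERESIiIiIiIzMzMzMzMzMzMRERERERERERERERERERERERIiIiIiIjMzMzMzMzMzMzEREREREREREREREREREREREiIiIiIiMzMzMzMzMzMzMxERERERERERERERERERERESIiIiIiIzMzMzMzMzMzMzERERERERERERERERERERERIiIiIiIjMzMzMzMzMzMzMxERERERERERERERERERERIiIiIiIiMzMzMzMzMzMzMzMREREREREREREREREREREiIiIiIiIzMzMzMzMzMzMzMxERERERERERERERERERESIiIiIiIjMzMzMzMzMzMzMzMRERERERERERERERERESIiIiIiIiMzMzMzMzMzMzMzMxERERERERERERERERERIiIiIiIiIzMzMzMzMzMzMzMzERERERERERERERERERIiIiIiIiIjMzMzMzMzMzMzMzMxERERERERERERERERIiIiIiIiIiMzMzMzMzMzMzMzMzERERERERERERERERIiIiIiIiIiIzMzMzMzMzMzMzMzMRERERERERERERERIiIiIiIiIiIjMzMzMzMzMzMzMzMxERERERERERERESIiIiIiIiIiIiMzMzMzMzMzMzMzMxEREREREREREREiIiIiIiIiIiIiIzMzMzMzMzMzMzMzERERERERERERERIiIiIiIiIiIiIjMzMzMzMzMzMzMzEREREREREREREREiIiIiIiIiIiIiMzMzMzMzMzMzMzERERERERERERERESIiIiIiIiIiIiIzMzMzMzMzMzMzERERERERERERERERIiIiIiIiIiIiIjMzMzMzMzMzMxEREREREREREREREREiIiIiIiIiIiIiMzMzMzMzMzMxERERERERERERERERERIiIiIiIiIiIiIzMzMzMzMzMxEREREREREREREREREREiIiIiIiIiIiIjMzMzMzMzMxERERERERERERERERERESIiIiIiIiIiIiMzMzMzMzMRERERERERERERERERERERIiIiIiIiIiIiIzMzMzMzMRERERERERERERERERERERESIiIiIiIiIiIjMzMzMzMRERERERERERERERERERERERIiIiIiIiIiIiMzMzMzERERERERERERERERERERERERESIiIiIiIiIiIzMzMzERERERERERERERERERERERERERIiIiIiIiIiIjMzMzERERERERERERERERERERERERERESIiIiIiIiIiMzMxERERERERERERERERERERERERERERIiIiIiIiIiIzMxERERERERERERERERERERERERERERESIiIiIiIiIhERERERERERERERERERERERERERERERERIiIiIiIiIiERERERERERERERERERERERERERERERERESIiIiIiIiIREREREREREREREREREREREREREREREREREiIiIiIiIhERERERERERERERERERERERERERERERERERIiIiIiIiEREREREREREREREREREREREREREREREREREiIiIiIiIRERERERERERERERERERERERERERERERERERIiIiIiIhERERERERERERERERERERERERERERERERERESIiIiIiERERERERERERERERERERERERERERERERERERIiIiIiIRERERERERERERERERERERERERERERERERERESIiIiIhERERERERERERERERERERERERERERERERERERIiIiIiEREREREREREREREREREREREREREREREREREREiIiIiIRERERERERERERERERERERERERERERERERERERIiIiIhEREREREREREREREREREREREREREREREREREREiIiIiERERERERERERERERERERERERERERERERERERESIiIiIRERERERERERERERERERERERERERERERERERERIiIiIhERERERERERERERERERERERERERERERERERERIiIiIiEREREREREREREREREREREREREREREREREREREiIiIiIRERERERERERERERERERERERERERERERERERESIiIiIhERERERERERERERERERERERERERERERERERERIiIiIiERERERERERERERERERERERERERERERERERERIiIiIiIREREREREREREREREREREREREREREREREREREiIiIiIhERERERERERERERERERERERERERERERERERESIiIiIiERERERERERERERERERERERERERERERERERESIiIiIiIRERERERERERERERERERERERERERERERERERIiIiIiIhERERERERERERERERERERERERERERERERERIiIiIiIiERERERERERERERERERERERERERERERERERIiIiIiIiIREREREREREREREREREREREREREREREREREiIiIiIiIhEREREREREREREREREREREREREREREREREiIiIiIiIi"/>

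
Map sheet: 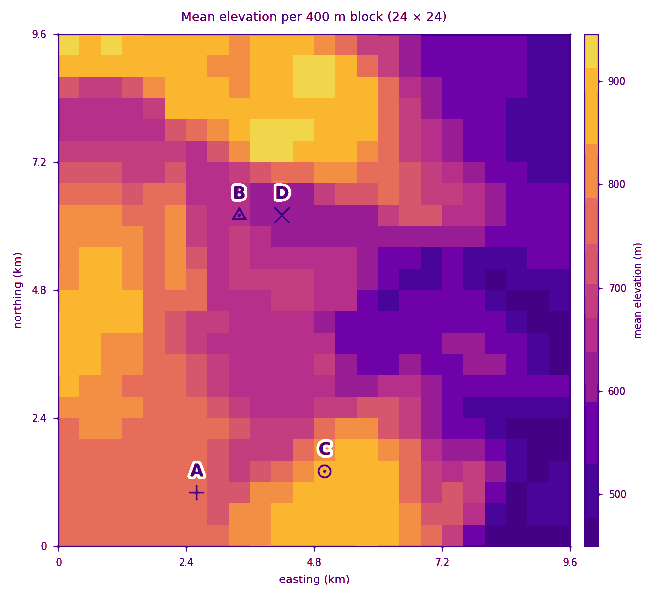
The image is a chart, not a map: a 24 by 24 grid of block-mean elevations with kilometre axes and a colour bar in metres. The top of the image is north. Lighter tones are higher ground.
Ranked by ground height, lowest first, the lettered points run D B A C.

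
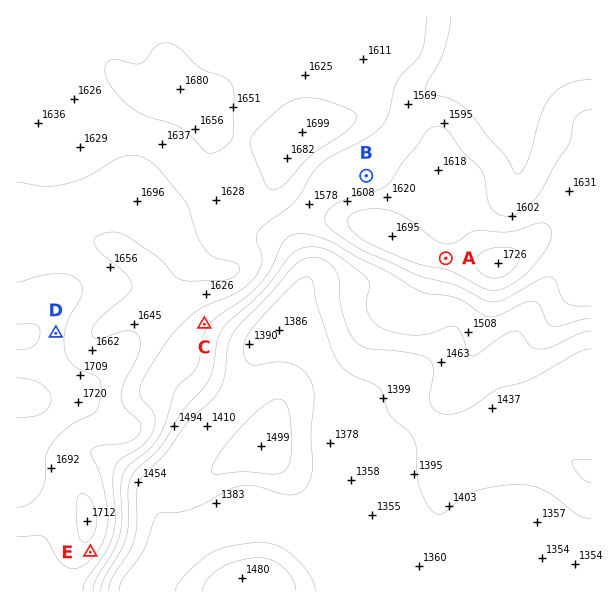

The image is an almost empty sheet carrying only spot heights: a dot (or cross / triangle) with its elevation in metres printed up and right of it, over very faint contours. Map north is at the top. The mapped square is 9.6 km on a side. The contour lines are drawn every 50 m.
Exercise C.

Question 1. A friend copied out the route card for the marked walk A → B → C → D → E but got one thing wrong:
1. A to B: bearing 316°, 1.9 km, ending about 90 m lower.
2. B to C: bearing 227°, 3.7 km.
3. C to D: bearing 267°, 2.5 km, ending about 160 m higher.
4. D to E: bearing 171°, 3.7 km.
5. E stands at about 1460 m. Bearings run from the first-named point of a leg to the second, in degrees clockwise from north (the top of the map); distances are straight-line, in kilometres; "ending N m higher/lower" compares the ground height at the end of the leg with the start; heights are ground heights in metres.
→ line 5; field height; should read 1670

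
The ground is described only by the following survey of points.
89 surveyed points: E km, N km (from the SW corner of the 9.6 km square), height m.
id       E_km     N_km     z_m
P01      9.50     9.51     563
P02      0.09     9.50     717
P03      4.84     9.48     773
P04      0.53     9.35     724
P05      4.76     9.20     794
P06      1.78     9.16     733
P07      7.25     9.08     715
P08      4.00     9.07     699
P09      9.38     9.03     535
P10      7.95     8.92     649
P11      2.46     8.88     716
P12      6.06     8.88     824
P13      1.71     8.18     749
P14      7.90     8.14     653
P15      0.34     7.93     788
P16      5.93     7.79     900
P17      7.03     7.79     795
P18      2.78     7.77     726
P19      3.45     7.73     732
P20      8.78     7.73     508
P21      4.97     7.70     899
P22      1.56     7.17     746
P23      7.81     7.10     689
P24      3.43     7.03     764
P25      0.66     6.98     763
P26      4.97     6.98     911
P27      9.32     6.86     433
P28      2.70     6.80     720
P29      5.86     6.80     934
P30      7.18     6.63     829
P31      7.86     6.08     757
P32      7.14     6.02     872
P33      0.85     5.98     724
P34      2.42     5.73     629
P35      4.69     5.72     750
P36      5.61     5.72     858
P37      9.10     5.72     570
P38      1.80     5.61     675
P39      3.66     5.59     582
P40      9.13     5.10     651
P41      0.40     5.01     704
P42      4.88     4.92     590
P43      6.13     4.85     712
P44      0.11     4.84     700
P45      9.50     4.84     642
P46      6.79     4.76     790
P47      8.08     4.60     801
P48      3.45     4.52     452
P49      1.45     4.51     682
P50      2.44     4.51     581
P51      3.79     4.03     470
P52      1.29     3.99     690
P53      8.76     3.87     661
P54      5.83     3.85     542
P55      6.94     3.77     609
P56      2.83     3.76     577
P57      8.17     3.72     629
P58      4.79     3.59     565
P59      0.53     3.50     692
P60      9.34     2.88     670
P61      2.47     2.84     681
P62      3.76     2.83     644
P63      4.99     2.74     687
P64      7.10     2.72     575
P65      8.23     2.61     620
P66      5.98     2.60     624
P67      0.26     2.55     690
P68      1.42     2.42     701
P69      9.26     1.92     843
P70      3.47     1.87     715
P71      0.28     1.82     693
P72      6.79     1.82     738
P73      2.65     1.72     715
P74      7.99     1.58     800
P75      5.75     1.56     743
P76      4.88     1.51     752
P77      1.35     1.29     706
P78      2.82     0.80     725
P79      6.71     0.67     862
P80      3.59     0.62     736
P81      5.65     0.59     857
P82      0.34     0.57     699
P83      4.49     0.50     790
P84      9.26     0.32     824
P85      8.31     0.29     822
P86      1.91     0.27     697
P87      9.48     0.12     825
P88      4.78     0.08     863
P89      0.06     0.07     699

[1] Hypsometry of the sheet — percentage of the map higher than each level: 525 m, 94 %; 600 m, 83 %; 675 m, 70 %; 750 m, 33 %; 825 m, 15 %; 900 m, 4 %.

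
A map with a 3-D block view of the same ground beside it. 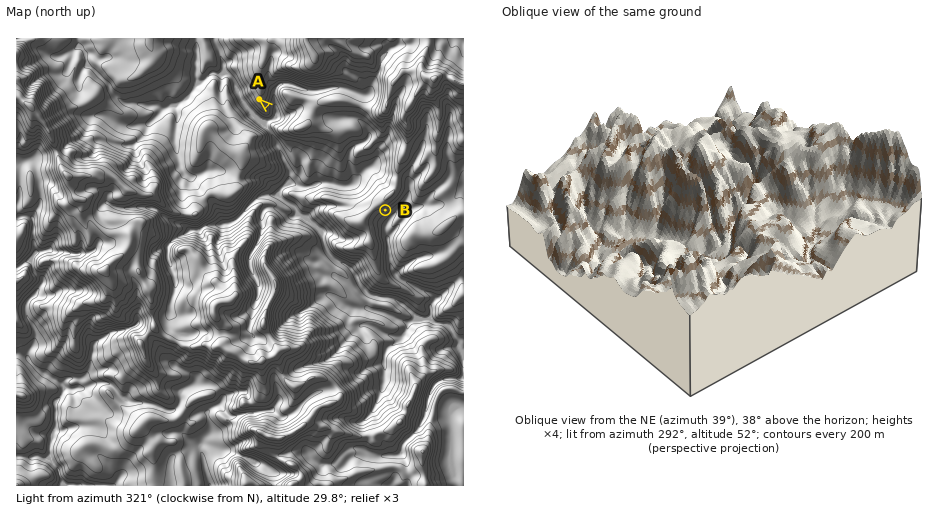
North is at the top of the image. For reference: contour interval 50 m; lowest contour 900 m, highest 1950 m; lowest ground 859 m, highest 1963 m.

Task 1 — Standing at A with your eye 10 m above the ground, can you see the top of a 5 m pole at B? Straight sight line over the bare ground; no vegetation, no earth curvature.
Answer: no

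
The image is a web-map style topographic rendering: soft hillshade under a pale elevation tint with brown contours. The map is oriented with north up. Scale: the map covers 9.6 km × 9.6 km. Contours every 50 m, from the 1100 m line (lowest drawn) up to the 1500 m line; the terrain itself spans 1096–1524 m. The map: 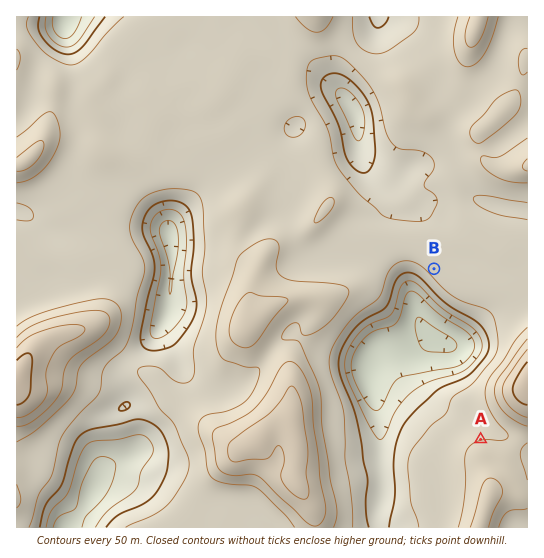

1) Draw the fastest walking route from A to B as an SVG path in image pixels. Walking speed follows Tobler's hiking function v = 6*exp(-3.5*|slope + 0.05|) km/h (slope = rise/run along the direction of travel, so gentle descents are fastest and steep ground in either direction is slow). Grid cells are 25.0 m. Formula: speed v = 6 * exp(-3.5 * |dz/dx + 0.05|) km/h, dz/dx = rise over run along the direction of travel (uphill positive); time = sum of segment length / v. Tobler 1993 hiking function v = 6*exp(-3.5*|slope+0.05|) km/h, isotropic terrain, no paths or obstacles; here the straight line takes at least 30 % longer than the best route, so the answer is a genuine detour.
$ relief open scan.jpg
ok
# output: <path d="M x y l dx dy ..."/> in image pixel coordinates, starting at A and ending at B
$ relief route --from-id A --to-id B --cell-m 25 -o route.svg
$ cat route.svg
<path d="M481 439l0-28-2-2 0-24 16-32 0-14-9-18-52-52"/>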